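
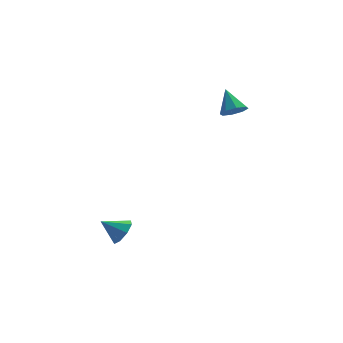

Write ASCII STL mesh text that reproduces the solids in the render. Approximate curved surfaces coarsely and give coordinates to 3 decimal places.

solid 
facet normal 0.134 -0.724 -0.677
outer loop
vertex 2.884 1.61 3.337
vertex 2.421 1.902 2.933
vertex 3.095 1.955 3.01
endloop
endfacet
facet normal 0.763 0.133 0.633
outer loop
vertex 2.884 1.61 3.337
vertex 3.095 1.955 3.01
vertex 2.239 2.878 3.847
endloop
endfacet
facet normal 0.134 -0.724 -0.676
outer loop
vertex 3.095 1.955 3.01
vertex 2.421 1.902 2.933
vertex 2.911 2.269 2.637
endloop
endfacet
facet normal 0.782 0.610 0.127
outer loop
vertex 3.095 1.955 3.01
vertex 2.911 2.269 2.637
vertex 2.239 2.878 3.847
endloop
endfacet
facet normal 0.134 -0.724 -0.677
outer loop
vertex 2.911 2.269 2.637
vertex 2.421 1.902 2.933
vertex 2.44 2.368 2.438
endloop
endfacet
facet normal 0.311 0.907 -0.284
outer loop
vertex 2.911 2.269 2.637
vertex 2.44 2.368 2.438
vertex 2.239 2.878 3.847
endloop
endfacet
facet normal 0.135 -0.724 -0.676
outer loop
vertex 2.44 2.368 2.438
vertex 2.421 1.902 2.933
vertex 1.958 2.193 2.529
endloop
endfacet
facet normal -0.378 0.852 -0.362
outer loop
vertex 2.44 2.368 2.438
vertex 1.958 2.193 2.529
vertex 2.239 2.878 3.847
endloop
endfacet
facet normal 0.134 -0.725 -0.676
outer loop
vertex 1.958 2.193 2.529
vertex 2.421 1.902 2.933
vertex 1.748 1.848 2.857
endloop
endfacet
facet normal -0.877 0.476 -0.061
outer loop
vertex 1.958 2.193 2.529
vertex 1.748 1.848 2.857
vertex 2.239 2.878 3.847
endloop
endfacet
facet normal 0.135 -0.724 -0.677
outer loop
vertex 1.748 1.848 2.857
vertex 2.421 1.902 2.933
vertex 1.931 1.534 3.229
endloop
endfacet
facet normal -0.897 0.002 0.443
outer loop
vertex 1.748 1.848 2.857
vertex 1.931 1.534 3.229
vertex 2.239 2.878 3.847
endloop
endfacet
facet normal 0.134 -0.723 -0.677
outer loop
vertex 1.931 1.534 3.229
vertex 2.421 1.902 2.933
vertex 2.402 1.435 3.428
endloop
endfacet
facet normal -0.424 -0.296 0.856
outer loop
vertex 1.931 1.534 3.229
vertex 2.402 1.435 3.428
vertex 2.239 2.878 3.847
endloop
endfacet
facet normal 0.135 -0.723 -0.677
outer loop
vertex 2.402 1.435 3.428
vertex 2.421 1.902 2.933
vertex 2.884 1.61 3.337
endloop
endfacet
facet normal 0.264 -0.241 0.934
outer loop
vertex 2.402 1.435 3.428
vertex 2.884 1.61 3.337
vertex 2.239 2.878 3.847
endloop
endfacet
facet normal 0.789 -0.220 -0.573
outer loop
vertex -3.02 -1.518 -1.378
vertex -3.452 -1.858 -1.842
vertex -3.212 -1.183 -1.771
endloop
endfacet
facet normal 0.046 0.771 0.635
outer loop
vertex -3.02 -1.518 -1.378
vertex -3.212 -1.183 -1.771
vertex -4.368 -1.602 -1.178
endloop
endfacet
facet normal 0.789 -0.220 -0.573
outer loop
vertex -3.212 -1.183 -1.771
vertex -3.452 -1.858 -1.842
vertex -3.545 -1.244 -2.206
endloop
endfacet
facet normal -0.296 0.950 0.094
outer loop
vertex -3.212 -1.183 -1.771
vertex -3.545 -1.244 -2.206
vertex -4.368 -1.602 -1.178
endloop
endfacet
facet normal 0.790 -0.220 -0.573
outer loop
vertex -3.545 -1.244 -2.206
vertex -3.452 -1.858 -1.842
vertex -3.823 -1.664 -2.428
endloop
endfacet
facet normal -0.695 0.637 -0.335
outer loop
vertex -3.545 -1.244 -2.206
vertex -3.823 -1.664 -2.428
vertex -4.368 -1.602 -1.178
endloop
endfacet
facet normal 0.789 -0.221 -0.573
outer loop
vertex -3.823 -1.664 -2.428
vertex -3.452 -1.858 -1.842
vertex -3.885 -2.198 -2.307
endloop
endfacet
facet normal -0.916 0.016 -0.400
outer loop
vertex -3.823 -1.664 -2.428
vertex -3.885 -2.198 -2.307
vertex -4.368 -1.602 -1.178
endloop
endfacet
facet normal 0.789 -0.220 -0.574
outer loop
vertex -3.885 -2.198 -2.307
vertex -3.452 -1.858 -1.842
vertex -3.692 -2.533 -1.913
endloop
endfacet
facet normal -0.831 -0.553 -0.063
outer loop
vertex -3.885 -2.198 -2.307
vertex -3.692 -2.533 -1.913
vertex -4.368 -1.602 -1.178
endloop
endfacet
facet normal 0.790 -0.221 -0.572
outer loop
vertex -3.692 -2.533 -1.913
vertex -3.452 -1.858 -1.842
vertex -3.36 -2.472 -1.478
endloop
endfacet
facet normal -0.489 -0.731 0.476
outer loop
vertex -3.692 -2.533 -1.913
vertex -3.36 -2.472 -1.478
vertex -4.368 -1.602 -1.178
endloop
endfacet
facet normal 0.788 -0.222 -0.574
outer loop
vertex -3.36 -2.472 -1.478
vertex -3.452 -1.858 -1.842
vertex -3.081 -2.052 -1.257
endloop
endfacet
facet normal -0.090 -0.416 0.905
outer loop
vertex -3.36 -2.472 -1.478
vertex -3.081 -2.052 -1.257
vertex -4.368 -1.602 -1.178
endloop
endfacet
facet normal 0.789 -0.220 -0.573
outer loop
vertex -3.081 -2.052 -1.257
vertex -3.452 -1.858 -1.842
vertex -3.02 -1.518 -1.378
endloop
endfacet
facet normal 0.131 0.205 0.970
outer loop
vertex -3.081 -2.052 -1.257
vertex -3.02 -1.518 -1.378
vertex -4.368 -1.602 -1.178
endloop
endfacet

endsolid


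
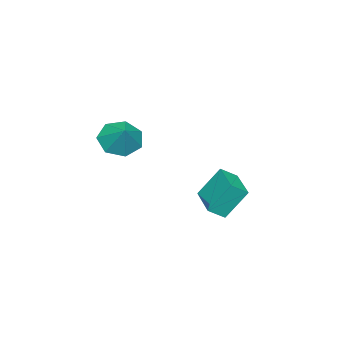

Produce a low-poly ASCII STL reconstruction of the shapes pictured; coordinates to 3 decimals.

solid 
facet normal -0.354 0.441 0.825
outer loop
vertex 2.33 0.388 2.552
vertex 3.534 1.54 2.453
vertex 1.836 0.864 2.085
endloop
endfacet
facet normal -0.721 -0.690 0.059
outer loop
vertex 2.386 0.18 0.807
vertex 2.33 0.388 2.552
vertex 1.836 0.864 2.085
endloop
endfacet
facet normal -0.354 0.441 0.825
outer loop
vertex 1.836 0.864 2.085
vertex 3.534 1.54 2.453
vertex 3.04 2.016 1.986
endloop
endfacet
facet normal -0.595 0.574 -0.563
outer loop
vertex 3.04 2.016 1.986
vertex 2.386 0.18 0.807
vertex 1.836 0.864 2.085
endloop
endfacet
facet normal 0.595 -0.574 0.563
outer loop
vertex 2.33 0.388 2.552
vertex 4.084 0.856 1.175
vertex 3.534 1.54 2.453
endloop
endfacet
facet normal -0.721 -0.690 0.059
outer loop
vertex 2.88 -0.296 1.274
vertex 2.33 0.388 2.552
vertex 2.386 0.18 0.807
endloop
endfacet
facet normal 0.595 -0.574 0.563
outer loop
vertex 2.88 -0.296 1.274
vertex 4.084 0.856 1.175
vertex 2.33 0.388 2.552
endloop
endfacet
facet normal 0.721 0.690 -0.059
outer loop
vertex 3.534 1.54 2.453
vertex 4.084 0.856 1.175
vertex 3.04 2.016 1.986
endloop
endfacet
facet normal -0.595 0.574 -0.563
outer loop
vertex 3.59 1.332 0.708
vertex 2.386 0.18 0.807
vertex 3.04 2.016 1.986
endloop
endfacet
facet normal 0.721 0.690 -0.059
outer loop
vertex 3.04 2.016 1.986
vertex 4.084 0.856 1.175
vertex 3.59 1.332 0.708
endloop
endfacet
facet normal 0.354 -0.441 -0.825
outer loop
vertex 3.59 1.332 0.708
vertex 2.88 -0.296 1.274
vertex 2.386 0.18 0.807
endloop
endfacet
facet normal 0.354 -0.441 -0.825
outer loop
vertex 4.084 0.856 1.175
vertex 2.88 -0.296 1.274
vertex 3.59 1.332 0.708
endloop
endfacet
facet normal -0.529 -0.518 -0.672
outer loop
vertex 3.426 -3.204 2.793
vertex 3.026 -3.696 3.487
vertex 2.736 -2.892 3.096
endloop
endfacet
facet normal 0.349 0.924 -0.157
outer loop
vertex 3.426 -3.204 2.793
vertex 2.736 -2.892 3.096
vertex 3.694 -3.044 4.333
endloop
endfacet
facet normal -0.530 -0.518 -0.671
outer loop
vertex 2.736 -2.892 3.096
vertex 3.026 -3.696 3.487
vertex 2.265 -3.185 3.694
endloop
endfacet
facet normal -0.219 0.933 0.285
outer loop
vertex 2.736 -2.892 3.096
vertex 2.265 -3.185 3.694
vertex 3.694 -3.044 4.333
endloop
endfacet
facet normal -0.530 -0.518 -0.672
outer loop
vertex 2.265 -3.185 3.694
vertex 3.026 -3.696 3.487
vertex 2.367 -3.863 4.136
endloop
endfacet
facet normal -0.400 0.457 0.794
outer loop
vertex 2.265 -3.185 3.694
vertex 2.367 -3.863 4.136
vertex 3.694 -3.044 4.333
endloop
endfacet
facet normal -0.530 -0.517 -0.672
outer loop
vertex 2.367 -3.863 4.136
vertex 3.026 -3.696 3.487
vertex 2.965 -4.415 4.089
endloop
endfacet
facet normal -0.057 -0.146 0.988
outer loop
vertex 2.367 -3.863 4.136
vertex 2.965 -4.415 4.089
vertex 3.694 -3.044 4.333
endloop
endfacet
facet normal -0.530 -0.517 -0.672
outer loop
vertex 2.965 -4.415 4.089
vertex 3.026 -3.696 3.487
vertex 3.609 -4.426 3.589
endloop
endfacet
facet normal 0.552 -0.421 0.720
outer loop
vertex 2.965 -4.415 4.089
vertex 3.609 -4.426 3.589
vertex 3.694 -3.044 4.333
endloop
endfacet
facet normal -0.530 -0.517 -0.672
outer loop
vertex 3.609 -4.426 3.589
vertex 3.026 -3.696 3.487
vertex 3.814 -3.887 3.012
endloop
endfacet
facet normal 0.968 -0.163 0.192
outer loop
vertex 3.609 -4.426 3.589
vertex 3.814 -3.887 3.012
vertex 3.694 -3.044 4.333
endloop
endfacet
facet normal -0.530 -0.517 -0.672
outer loop
vertex 3.814 -3.887 3.012
vertex 3.026 -3.696 3.487
vertex 3.426 -3.204 2.793
endloop
endfacet
facet normal 0.878 0.435 -0.198
outer loop
vertex 3.814 -3.887 3.012
vertex 3.426 -3.204 2.793
vertex 3.694 -3.044 4.333
endloop
endfacet

endsolid


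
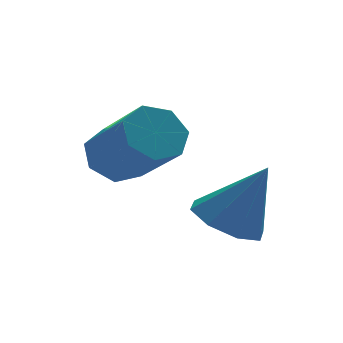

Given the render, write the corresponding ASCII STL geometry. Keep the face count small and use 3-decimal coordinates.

solid 
facet normal -0.459 0.134 -0.878
outer loop
vertex 1.115 -3.478 -1.085
vertex 0.603 -2.822 -0.717
vertex 1.408 -2.848 -1.142
endloop
endfacet
facet normal 0.904 -0.425 -0.049
outer loop
vertex 1.115 -3.478 -1.085
vertex 1.408 -2.848 -1.142
vertex 1.417 -3.058 0.837
endloop
endfacet
facet normal -0.459 0.133 -0.878
outer loop
vertex 1.408 -2.848 -1.142
vertex 0.603 -2.822 -0.717
vertex 1.228 -2.203 -0.95
endloop
endfacet
facet normal 0.965 0.262 0.023
outer loop
vertex 1.408 -2.848 -1.142
vertex 1.228 -2.203 -0.95
vertex 1.417 -3.058 0.837
endloop
endfacet
facet normal -0.459 0.133 -0.878
outer loop
vertex 1.228 -2.203 -0.95
vertex 0.603 -2.822 -0.717
vertex 0.683 -1.92 -0.622
endloop
endfacet
facet normal 0.576 0.759 0.302
outer loop
vertex 1.228 -2.203 -0.95
vertex 0.683 -1.92 -0.622
vertex 1.417 -3.058 0.837
endloop
endfacet
facet normal -0.460 0.133 -0.878
outer loop
vertex 0.683 -1.92 -0.622
vertex 0.603 -2.822 -0.717
vertex 0.091 -2.166 -0.349
endloop
endfacet
facet normal -0.035 0.779 0.626
outer loop
vertex 0.683 -1.92 -0.622
vertex 0.091 -2.166 -0.349
vertex 1.417 -3.058 0.837
endloop
endfacet
facet normal -0.460 0.134 -0.878
outer loop
vertex 0.091 -2.166 -0.349
vertex 0.603 -2.822 -0.717
vertex -0.201 -2.796 -0.292
endloop
endfacet
facet normal -0.510 0.309 0.803
outer loop
vertex 0.091 -2.166 -0.349
vertex -0.201 -2.796 -0.292
vertex 1.417 -3.058 0.837
endloop
endfacet
facet normal -0.460 0.134 -0.878
outer loop
vertex -0.201 -2.796 -0.292
vertex 0.603 -2.822 -0.717
vertex -0.022 -3.441 -0.484
endloop
endfacet
facet normal -0.570 -0.376 0.730
outer loop
vertex -0.201 -2.796 -0.292
vertex -0.022 -3.441 -0.484
vertex 1.417 -3.058 0.837
endloop
endfacet
facet normal -0.459 0.133 -0.878
outer loop
vertex -0.022 -3.441 -0.484
vertex 0.603 -2.822 -0.717
vertex 0.523 -3.723 -0.812
endloop
endfacet
facet normal -0.181 -0.874 0.451
outer loop
vertex -0.022 -3.441 -0.484
vertex 0.523 -3.723 -0.812
vertex 1.417 -3.058 0.837
endloop
endfacet
facet normal -0.460 0.133 -0.878
outer loop
vertex 0.523 -3.723 -0.812
vertex 0.603 -2.822 -0.717
vertex 1.115 -3.478 -1.085
endloop
endfacet
facet normal 0.429 -0.894 0.128
outer loop
vertex 0.523 -3.723 -0.812
vertex 1.115 -3.478 -1.085
vertex 1.417 -3.058 0.837
endloop
endfacet
facet normal -0.256 0.743 -0.618
outer loop
vertex -0.722 -0.169 0.945
vertex -1.213 -0.664 0.553
vertex -1.374 -0.196 1.182
endloop
endfacet
facet normal 0.230 0.668 0.708
outer loop
vertex -0.722 -0.169 0.945
vertex -1.374 -0.196 1.182
vertex -0.237 -1.581 2.12
endloop
endfacet
facet normal 0.228 0.667 0.709
outer loop
vertex -0.237 -1.581 2.12
vertex -1.374 -0.196 1.182
vertex -0.889 -1.609 2.356
endloop
endfacet
facet normal 0.256 -0.744 0.618
outer loop
vertex -0.237 -1.581 2.12
vertex -0.889 -1.609 2.356
vertex -0.727 -2.076 1.727
endloop
endfacet
facet normal -0.255 0.743 -0.618
outer loop
vertex -1.374 -0.196 1.182
vertex -1.213 -0.664 0.553
vertex -1.905 -0.576 0.944
endloop
endfacet
facet normal -0.593 0.385 0.708
outer loop
vertex -1.374 -0.196 1.182
vertex -1.905 -0.576 0.944
vertex -0.889 -1.609 2.356
endloop
endfacet
facet normal -0.592 0.385 0.708
outer loop
vertex -0.889 -1.609 2.356
vertex -1.905 -0.576 0.944
vertex -1.419 -1.988 2.119
endloop
endfacet
facet normal 0.255 -0.744 0.618
outer loop
vertex -0.889 -1.609 2.356
vertex -1.419 -1.988 2.119
vertex -0.727 -2.076 1.727
endloop
endfacet
facet normal -0.255 0.743 -0.619
outer loop
vertex -1.905 -0.576 0.944
vertex -1.213 -0.664 0.553
vertex -1.914 -1.022 0.412
endloop
endfacet
facet normal -0.967 -0.188 0.174
outer loop
vertex -1.905 -0.576 0.944
vertex -1.914 -1.022 0.412
vertex -1.419 -1.988 2.119
endloop
endfacet
facet normal -0.967 -0.187 0.175
outer loop
vertex -1.419 -1.988 2.119
vertex -1.914 -1.022 0.412
vertex -1.429 -2.434 1.587
endloop
endfacet
facet normal 0.256 -0.743 0.618
outer loop
vertex -1.419 -1.988 2.119
vertex -1.429 -2.434 1.587
vertex -0.727 -2.076 1.727
endloop
endfacet
facet normal -0.255 0.743 -0.618
outer loop
vertex -1.914 -1.022 0.412
vertex -1.213 -0.664 0.553
vertex -1.395 -1.198 -0.014
endloop
endfacet
facet normal -0.613 -0.619 -0.491
outer loop
vertex -1.914 -1.022 0.412
vertex -1.395 -1.198 -0.014
vertex -1.429 -2.434 1.587
endloop
endfacet
facet normal -0.614 -0.619 -0.491
outer loop
vertex -1.429 -2.434 1.587
vertex -1.395 -1.198 -0.014
vertex -0.91 -2.61 1.16
endloop
endfacet
facet normal 0.256 -0.744 0.618
outer loop
vertex -1.429 -2.434 1.587
vertex -0.91 -2.61 1.16
vertex -0.727 -2.076 1.727
endloop
endfacet
facet normal -0.256 0.743 -0.618
outer loop
vertex -1.395 -1.198 -0.014
vertex -1.213 -0.664 0.553
vertex -0.739 -0.972 -0.014
endloop
endfacet
facet normal 0.201 -0.584 -0.786
outer loop
vertex -1.395 -1.198 -0.014
vertex -0.739 -0.972 -0.014
vertex -0.91 -2.61 1.16
endloop
endfacet
facet normal 0.202 -0.584 -0.786
outer loop
vertex -0.91 -2.61 1.16
vertex -0.739 -0.972 -0.014
vertex -0.253 -2.384 1.161
endloop
endfacet
facet normal 0.255 -0.744 0.618
outer loop
vertex -0.91 -2.61 1.16
vertex -0.253 -2.384 1.161
vertex -0.727 -2.076 1.727
endloop
endfacet
facet normal -0.255 0.744 -0.617
outer loop
vertex -0.739 -0.972 -0.014
vertex -1.213 -0.664 0.553
vertex -0.439 -0.514 0.414
endloop
endfacet
facet normal 0.865 -0.109 -0.489
outer loop
vertex -0.739 -0.972 -0.014
vertex -0.439 -0.514 0.414
vertex -0.253 -2.384 1.161
endloop
endfacet
facet normal 0.865 -0.109 -0.489
outer loop
vertex -0.253 -2.384 1.161
vertex -0.439 -0.514 0.414
vertex 0.046 -1.926 1.588
endloop
endfacet
facet normal 0.255 -0.743 0.618
outer loop
vertex -0.253 -2.384 1.161
vertex 0.046 -1.926 1.588
vertex -0.727 -2.076 1.727
endloop
endfacet
facet normal -0.255 0.743 -0.619
outer loop
vertex -0.439 -0.514 0.414
vertex -1.213 -0.664 0.553
vertex -0.722 -0.169 0.945
endloop
endfacet
facet normal 0.877 0.448 0.176
outer loop
vertex -0.439 -0.514 0.414
vertex -0.722 -0.169 0.945
vertex 0.046 -1.926 1.588
endloop
endfacet
facet normal 0.877 0.448 0.176
outer loop
vertex 0.046 -1.926 1.588
vertex -0.722 -0.169 0.945
vertex -0.237 -1.581 2.12
endloop
endfacet
facet normal 0.255 -0.744 0.618
outer loop
vertex 0.046 -1.926 1.588
vertex -0.237 -1.581 2.12
vertex -0.727 -2.076 1.727
endloop
endfacet

endsolid


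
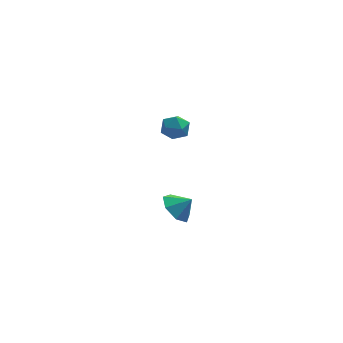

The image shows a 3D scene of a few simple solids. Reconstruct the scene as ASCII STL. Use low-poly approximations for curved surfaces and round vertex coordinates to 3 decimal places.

solid 
facet normal -0.723 0.130 -0.679
outer loop
vertex 1.215 2.16 -3.865
vertex 0.552 2.017 -3.186
vertex 0.958 2.842 -3.461
endloop
endfacet
facet normal 0.939 0.343 0.019
outer loop
vertex 1.215 2.16 -3.865
vertex 0.958 2.842 -3.461
vertex 1.288 1.883 -2.494
endloop
endfacet
facet normal -0.723 0.129 -0.679
outer loop
vertex 0.958 2.842 -3.461
vertex 0.552 2.017 -3.186
vertex 0.395 2.902 -2.85
endloop
endfacet
facet normal 0.578 0.669 0.467
outer loop
vertex 0.958 2.842 -3.461
vertex 0.395 2.902 -2.85
vertex 1.288 1.883 -2.494
endloop
endfacet
facet normal -0.723 0.130 -0.679
outer loop
vertex 0.395 2.902 -2.85
vertex 0.552 2.017 -3.186
vertex -0.05 2.295 -2.492
endloop
endfacet
facet normal 0.133 0.429 0.893
outer loop
vertex 0.395 2.902 -2.85
vertex -0.05 2.295 -2.492
vertex 1.288 1.883 -2.494
endloop
endfacet
facet normal -0.722 0.132 -0.679
outer loop
vertex -0.05 2.295 -2.492
vertex 0.552 2.017 -3.186
vertex -0.043 1.479 -2.658
endloop
endfacet
facet normal -0.060 -0.199 0.978
outer loop
vertex -0.05 2.295 -2.492
vertex -0.043 1.479 -2.658
vertex 1.288 1.883 -2.494
endloop
endfacet
facet normal -0.722 0.131 -0.680
outer loop
vertex -0.043 1.479 -2.658
vertex 0.552 2.017 -3.186
vertex 0.413 1.067 -3.221
endloop
endfacet
facet normal 0.143 -0.740 0.658
outer loop
vertex -0.043 1.479 -2.658
vertex 0.413 1.067 -3.221
vertex 1.288 1.883 -2.494
endloop
endfacet
facet normal -0.723 0.131 -0.679
outer loop
vertex 0.413 1.067 -3.221
vertex 0.552 2.017 -3.186
vertex 0.972 1.37 -3.758
endloop
endfacet
facet normal 0.592 -0.788 0.172
outer loop
vertex 0.413 1.067 -3.221
vertex 0.972 1.37 -3.758
vertex 1.288 1.883 -2.494
endloop
endfacet
facet normal -0.723 0.130 -0.678
outer loop
vertex 0.972 1.37 -3.758
vertex 0.552 2.017 -3.186
vertex 1.215 2.16 -3.865
endloop
endfacet
facet normal 0.945 -0.306 -0.112
outer loop
vertex 0.972 1.37 -3.758
vertex 1.215 2.16 -3.865
vertex 1.288 1.883 -2.494
endloop
endfacet
facet normal -0.804 0.579 -0.134
outer loop
vertex 0.171 1.818 3.0
vertex -0.278 1.196 3.007
vertex -0.122 1.564 3.662
endloop
endfacet
facet normal -0.295 0.928 0.226
outer loop
vertex 0.171 1.818 3.0
vertex -0.122 1.564 3.662
vertex 0.606 1.803 3.631
endloop
endfacet
facet normal 0.291 0.940 -0.178
outer loop
vertex 0.171 1.818 3.0
vertex 0.606 1.803 3.631
vertex 0.9 1.584 2.957
endloop
endfacet
facet normal 0.145 0.598 -0.788
outer loop
vertex 0.171 1.818 3.0
vertex 0.9 1.584 2.957
vertex 0.354 1.208 2.571
endloop
endfacet
facet normal -0.531 0.375 -0.760
outer loop
vertex 0.171 1.818 3.0
vertex 0.354 1.208 2.571
vertex -0.278 1.196 3.007
endloop
endfacet
facet normal -0.148 0.558 0.817
outer loop
vertex 0.606 1.803 3.631
vertex -0.122 1.564 3.662
vertex 0.426 1.172 4.029
endloop
endfacet
facet normal -0.972 -0.008 0.236
outer loop
vertex -0.122 1.564 3.662
vertex -0.278 1.196 3.007
vertex -0.12 0.796 3.643
endloop
endfacet
facet normal -0.530 -0.339 -0.777
outer loop
vertex -0.278 1.196 3.007
vertex 0.354 1.208 2.571
vertex 0.174 0.577 2.969
endloop
endfacet
facet normal 0.567 0.022 -0.823
outer loop
vertex 0.354 1.208 2.571
vertex 0.9 1.584 2.957
vertex 0.902 0.816 2.938
endloop
endfacet
facet normal 0.802 0.575 0.163
outer loop
vertex 0.9 1.584 2.957
vertex 0.606 1.803 3.631
vertex 1.058 1.184 3.593
endloop
endfacet
facet normal -0.145 -0.598 0.788
outer loop
vertex 0.609 0.562 3.6
vertex 0.426 1.172 4.029
vertex -0.12 0.796 3.643
endloop
endfacet
facet normal -0.291 -0.940 0.178
outer loop
vertex 0.609 0.562 3.6
vertex -0.12 0.796 3.643
vertex 0.174 0.577 2.969
endloop
endfacet
facet normal 0.295 -0.928 -0.226
outer loop
vertex 0.609 0.562 3.6
vertex 0.174 0.577 2.969
vertex 0.902 0.816 2.938
endloop
endfacet
facet normal 0.804 -0.579 0.134
outer loop
vertex 0.609 0.562 3.6
vertex 0.902 0.816 2.938
vertex 1.058 1.184 3.593
endloop
endfacet
facet normal 0.531 -0.375 0.760
outer loop
vertex 0.609 0.562 3.6
vertex 1.058 1.184 3.593
vertex 0.426 1.172 4.029
endloop
endfacet
facet normal -0.567 -0.022 0.823
outer loop
vertex -0.12 0.796 3.643
vertex 0.426 1.172 4.029
vertex -0.122 1.564 3.662
endloop
endfacet
facet normal -0.802 -0.575 -0.163
outer loop
vertex 0.174 0.577 2.969
vertex -0.12 0.796 3.643
vertex -0.278 1.196 3.007
endloop
endfacet
facet normal 0.148 -0.558 -0.817
outer loop
vertex 0.902 0.816 2.938
vertex 0.174 0.577 2.969
vertex 0.354 1.208 2.571
endloop
endfacet
facet normal 0.972 0.008 -0.236
outer loop
vertex 1.058 1.184 3.593
vertex 0.902 0.816 2.938
vertex 0.9 1.584 2.957
endloop
endfacet
facet normal 0.530 0.339 0.777
outer loop
vertex 0.426 1.172 4.029
vertex 1.058 1.184 3.593
vertex 0.606 1.803 3.631
endloop
endfacet

endsolid


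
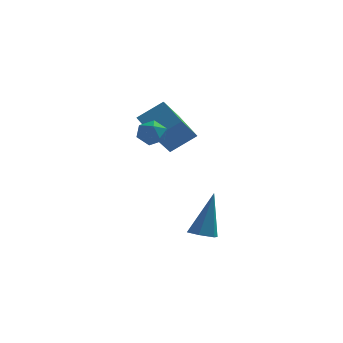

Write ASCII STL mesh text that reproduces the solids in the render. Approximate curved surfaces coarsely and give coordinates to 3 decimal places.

solid 
facet normal -0.777 -0.220 -0.590
outer loop
vertex -2.015 1.441 2.961
vertex -2.886 2.954 3.544
vertex -1.458 2.146 1.966
endloop
endfacet
facet normal 0.473 -0.822 -0.317
outer loop
vertex -0.394 2.446 2.776
vertex -2.015 1.441 2.961
vertex -1.458 2.146 1.966
endloop
endfacet
facet normal -0.777 -0.219 -0.591
outer loop
vertex -1.458 2.146 1.966
vertex -2.886 2.954 3.544
vertex -2.329 3.658 2.55
endloop
endfacet
facet normal 0.416 0.526 -0.742
outer loop
vertex -2.329 3.658 2.55
vertex -0.394 2.446 2.776
vertex -1.458 2.146 1.966
endloop
endfacet
facet normal -0.417 -0.526 0.742
outer loop
vertex -2.015 1.441 2.961
vertex -1.822 3.254 4.354
vertex -2.886 2.954 3.544
endloop
endfacet
facet normal 0.473 -0.822 -0.317
outer loop
vertex -0.951 1.742 3.77
vertex -2.015 1.441 2.961
vertex -0.394 2.446 2.776
endloop
endfacet
facet normal -0.415 -0.526 0.742
outer loop
vertex -0.951 1.742 3.77
vertex -1.822 3.254 4.354
vertex -2.015 1.441 2.961
endloop
endfacet
facet normal -0.473 0.822 0.317
outer loop
vertex -2.886 2.954 3.544
vertex -1.822 3.254 4.354
vertex -2.329 3.658 2.55
endloop
endfacet
facet normal 0.416 0.525 -0.742
outer loop
vertex -1.265 3.959 3.359
vertex -0.394 2.446 2.776
vertex -2.329 3.658 2.55
endloop
endfacet
facet normal -0.474 0.822 0.317
outer loop
vertex -2.329 3.658 2.55
vertex -1.822 3.254 4.354
vertex -1.265 3.959 3.359
endloop
endfacet
facet normal 0.777 0.219 0.591
outer loop
vertex -1.265 3.959 3.359
vertex -0.951 1.742 3.77
vertex -0.394 2.446 2.776
endloop
endfacet
facet normal 0.777 0.219 0.590
outer loop
vertex -1.822 3.254 4.354
vertex -0.951 1.742 3.77
vertex -1.265 3.959 3.359
endloop
endfacet
facet normal -0.503 0.453 0.736
outer loop
vertex -2.285 0.065 3.977
vertex -2.403 -0.523 4.258
vertex -1.859 -0.182 4.42
endloop
endfacet
facet normal 0.009 0.877 0.480
outer loop
vertex -2.285 0.065 3.977
vertex -1.859 -0.182 4.42
vertex -1.632 0.115 3.873
endloop
endfacet
facet normal -0.109 0.970 -0.218
outer loop
vertex -2.285 0.065 3.977
vertex -1.632 0.115 3.873
vertex -2.037 -0.043 3.372
endloop
endfacet
facet normal -0.695 0.602 -0.393
outer loop
vertex -2.285 0.065 3.977
vertex -2.037 -0.043 3.372
vertex -2.513 -0.437 3.611
endloop
endfacet
facet normal -0.939 0.283 0.197
outer loop
vertex -2.285 0.065 3.977
vertex -2.513 -0.437 3.611
vertex -2.403 -0.523 4.258
endloop
endfacet
facet normal 0.634 0.539 0.555
outer loop
vertex -1.632 0.115 3.873
vertex -1.859 -0.182 4.42
vertex -1.347 -0.443 4.089
endloop
endfacet
facet normal -0.197 -0.147 0.969
outer loop
vertex -1.859 -0.182 4.42
vertex -2.403 -0.523 4.258
vertex -1.823 -0.837 4.328
endloop
endfacet
facet normal -0.901 -0.423 0.097
outer loop
vertex -2.403 -0.523 4.258
vertex -2.513 -0.437 3.611
vertex -2.228 -0.995 3.827
endloop
endfacet
facet normal -0.507 0.093 -0.857
outer loop
vertex -2.513 -0.437 3.611
vertex -2.037 -0.043 3.372
vertex -2.001 -0.698 3.28
endloop
endfacet
facet normal 0.442 0.689 -0.575
outer loop
vertex -2.037 -0.043 3.372
vertex -1.632 0.115 3.873
vertex -1.457 -0.357 3.442
endloop
endfacet
facet normal 0.695 -0.602 0.393
outer loop
vertex -1.575 -0.945 3.723
vertex -1.347 -0.443 4.089
vertex -1.823 -0.837 4.328
endloop
endfacet
facet normal 0.109 -0.970 0.218
outer loop
vertex -1.575 -0.945 3.723
vertex -1.823 -0.837 4.328
vertex -2.228 -0.995 3.827
endloop
endfacet
facet normal -0.009 -0.877 -0.480
outer loop
vertex -1.575 -0.945 3.723
vertex -2.228 -0.995 3.827
vertex -2.001 -0.698 3.28
endloop
endfacet
facet normal 0.503 -0.453 -0.736
outer loop
vertex -1.575 -0.945 3.723
vertex -2.001 -0.698 3.28
vertex -1.457 -0.357 3.442
endloop
endfacet
facet normal 0.939 -0.283 -0.197
outer loop
vertex -1.575 -0.945 3.723
vertex -1.457 -0.357 3.442
vertex -1.347 -0.443 4.089
endloop
endfacet
facet normal 0.507 -0.093 0.857
outer loop
vertex -1.823 -0.837 4.328
vertex -1.347 -0.443 4.089
vertex -1.859 -0.182 4.42
endloop
endfacet
facet normal -0.442 -0.689 0.575
outer loop
vertex -2.228 -0.995 3.827
vertex -1.823 -0.837 4.328
vertex -2.403 -0.523 4.258
endloop
endfacet
facet normal -0.634 -0.539 -0.555
outer loop
vertex -2.001 -0.698 3.28
vertex -2.228 -0.995 3.827
vertex -2.513 -0.437 3.611
endloop
endfacet
facet normal 0.197 0.147 -0.969
outer loop
vertex -1.457 -0.357 3.442
vertex -2.001 -0.698 3.28
vertex -2.037 -0.043 3.372
endloop
endfacet
facet normal 0.901 0.423 -0.097
outer loop
vertex -1.347 -0.443 4.089
vertex -1.457 -0.357 3.442
vertex -1.632 0.115 3.873
endloop
endfacet
facet normal -0.190 -0.317 -0.929
outer loop
vertex 0.621 -2.421 -0.821
vertex 0.142 -2.029 -0.857
vertex 0.707 -1.845 -1.035
endloop
endfacet
facet normal 0.989 -0.109 0.104
outer loop
vertex 0.621 -2.421 -0.821
vertex 0.707 -1.845 -1.035
vertex 0.538 -1.371 1.077
endloop
endfacet
facet normal -0.190 -0.315 -0.930
outer loop
vertex 0.707 -1.845 -1.035
vertex 0.142 -2.029 -0.857
vertex 0.228 -1.453 -1.07
endloop
endfacet
facet normal 0.634 0.764 -0.121
outer loop
vertex 0.707 -1.845 -1.035
vertex 0.228 -1.453 -1.07
vertex 0.538 -1.371 1.077
endloop
endfacet
facet normal -0.190 -0.315 -0.930
outer loop
vertex 0.228 -1.453 -1.07
vertex 0.142 -2.029 -0.857
vertex -0.337 -1.637 -0.892
endloop
endfacet
facet normal -0.307 0.952 0.008
outer loop
vertex 0.228 -1.453 -1.07
vertex -0.337 -1.637 -0.892
vertex 0.538 -1.371 1.077
endloop
endfacet
facet normal -0.191 -0.317 -0.929
outer loop
vertex -0.337 -1.637 -0.892
vertex 0.142 -2.029 -0.857
vertex -0.423 -2.213 -0.678
endloop
endfacet
facet normal -0.893 0.267 0.361
outer loop
vertex -0.337 -1.637 -0.892
vertex -0.423 -2.213 -0.678
vertex 0.538 -1.371 1.077
endloop
endfacet
facet normal -0.191 -0.317 -0.929
outer loop
vertex -0.423 -2.213 -0.678
vertex 0.142 -2.029 -0.857
vertex 0.056 -2.605 -0.643
endloop
endfacet
facet normal -0.539 -0.606 0.586
outer loop
vertex -0.423 -2.213 -0.678
vertex 0.056 -2.605 -0.643
vertex 0.538 -1.371 1.077
endloop
endfacet
facet normal -0.190 -0.317 -0.929
outer loop
vertex 0.056 -2.605 -0.643
vertex 0.142 -2.029 -0.857
vertex 0.621 -2.421 -0.821
endloop
endfacet
facet normal 0.402 -0.794 0.457
outer loop
vertex 0.056 -2.605 -0.643
vertex 0.621 -2.421 -0.821
vertex 0.538 -1.371 1.077
endloop
endfacet

endsolid


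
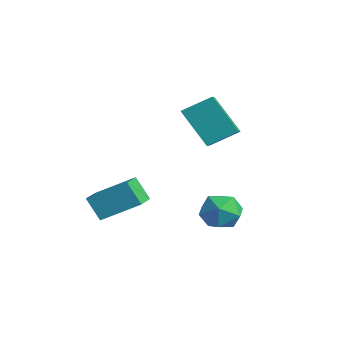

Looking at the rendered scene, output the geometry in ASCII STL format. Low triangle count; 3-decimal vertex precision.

solid 
facet normal -0.811 -0.159 0.563
outer loop
vertex 2.984 2.259 -3.384
vertex 2.798 1.396 -3.896
vertex 3.382 1.377 -3.06
endloop
endfacet
facet normal -0.315 0.199 0.928
outer loop
vertex 2.984 2.259 -3.384
vertex 3.382 1.377 -3.06
vertex 3.947 2.226 -3.05
endloop
endfacet
facet normal -0.171 0.802 0.572
outer loop
vertex 2.984 2.259 -3.384
vertex 3.947 2.226 -3.05
vertex 3.713 2.769 -3.881
endloop
endfacet
facet normal -0.579 0.815 -0.012
outer loop
vertex 2.984 2.259 -3.384
vertex 3.713 2.769 -3.881
vertex 3.003 2.257 -4.404
endloop
endfacet
facet normal -0.975 0.221 -0.019
outer loop
vertex 2.984 2.259 -3.384
vertex 3.003 2.257 -4.404
vertex 2.798 1.396 -3.896
endloop
endfacet
facet normal 0.279 -0.196 0.940
outer loop
vertex 3.947 2.226 -3.05
vertex 3.382 1.377 -3.06
vertex 4.357 1.343 -3.356
endloop
endfacet
facet normal -0.524 -0.777 0.348
outer loop
vertex 3.382 1.377 -3.06
vertex 2.798 1.396 -3.896
vertex 3.647 0.831 -3.879
endloop
endfacet
facet normal -0.790 -0.161 -0.592
outer loop
vertex 2.798 1.396 -3.896
vertex 3.003 2.257 -4.404
vertex 3.413 1.374 -4.71
endloop
endfacet
facet normal -0.149 0.800 -0.581
outer loop
vertex 3.003 2.257 -4.404
vertex 3.713 2.769 -3.881
vertex 3.978 2.223 -4.7
endloop
endfacet
facet normal 0.511 0.778 0.365
outer loop
vertex 3.713 2.769 -3.881
vertex 3.947 2.226 -3.05
vertex 4.562 2.204 -3.864
endloop
endfacet
facet normal 0.579 -0.815 0.012
outer loop
vertex 4.376 1.341 -4.376
vertex 4.357 1.343 -3.356
vertex 3.647 0.831 -3.879
endloop
endfacet
facet normal 0.171 -0.802 -0.572
outer loop
vertex 4.376 1.341 -4.376
vertex 3.647 0.831 -3.879
vertex 3.413 1.374 -4.71
endloop
endfacet
facet normal 0.315 -0.199 -0.928
outer loop
vertex 4.376 1.341 -4.376
vertex 3.413 1.374 -4.71
vertex 3.978 2.223 -4.7
endloop
endfacet
facet normal 0.811 0.159 -0.563
outer loop
vertex 4.376 1.341 -4.376
vertex 3.978 2.223 -4.7
vertex 4.562 2.204 -3.864
endloop
endfacet
facet normal 0.975 -0.221 0.019
outer loop
vertex 4.376 1.341 -4.376
vertex 4.562 2.204 -3.864
vertex 4.357 1.343 -3.356
endloop
endfacet
facet normal 0.149 -0.800 0.581
outer loop
vertex 3.647 0.831 -3.879
vertex 4.357 1.343 -3.356
vertex 3.382 1.377 -3.06
endloop
endfacet
facet normal -0.511 -0.778 -0.365
outer loop
vertex 3.413 1.374 -4.71
vertex 3.647 0.831 -3.879
vertex 2.798 1.396 -3.896
endloop
endfacet
facet normal -0.279 0.196 -0.940
outer loop
vertex 3.978 2.223 -4.7
vertex 3.413 1.374 -4.71
vertex 3.003 2.257 -4.404
endloop
endfacet
facet normal 0.524 0.777 -0.348
outer loop
vertex 4.562 2.204 -3.864
vertex 3.978 2.223 -4.7
vertex 3.713 2.769 -3.881
endloop
endfacet
facet normal 0.790 0.161 0.592
outer loop
vertex 4.357 1.343 -3.356
vertex 4.562 2.204 -3.864
vertex 3.947 2.226 -3.05
endloop
endfacet
facet normal -0.436 -0.753 -0.493
outer loop
vertex 0.552 -2.7 -3.515
vertex -0.726 -1.722 -3.879
vertex 1.134 -2.336 -4.584
endloop
endfacet
facet normal 0.775 -0.593 0.220
outer loop
vertex 1.966 -0.898 -3.641
vertex 0.552 -2.7 -3.515
vertex 1.134 -2.336 -4.584
endloop
endfacet
facet normal -0.436 -0.753 -0.494
outer loop
vertex 1.134 -2.336 -4.584
vertex -0.726 -1.722 -3.879
vertex -0.144 -1.358 -4.947
endloop
endfacet
facet normal 0.458 0.287 -0.841
outer loop
vertex -0.144 -1.358 -4.947
vertex 1.966 -0.898 -3.641
vertex 1.134 -2.336 -4.584
endloop
endfacet
facet normal -0.459 -0.286 0.841
outer loop
vertex 0.552 -2.7 -3.515
vertex 0.106 -0.284 -2.936
vertex -0.726 -1.722 -3.879
endloop
endfacet
facet normal 0.775 -0.593 0.220
outer loop
vertex 1.384 -1.262 -2.573
vertex 0.552 -2.7 -3.515
vertex 1.966 -0.898 -3.641
endloop
endfacet
facet normal -0.458 -0.286 0.842
outer loop
vertex 1.384 -1.262 -2.573
vertex 0.106 -0.284 -2.936
vertex 0.552 -2.7 -3.515
endloop
endfacet
facet normal -0.775 0.593 -0.220
outer loop
vertex -0.726 -1.722 -3.879
vertex 0.106 -0.284 -2.936
vertex -0.144 -1.358 -4.947
endloop
endfacet
facet normal 0.458 0.286 -0.841
outer loop
vertex 0.688 0.08 -4.005
vertex 1.966 -0.898 -3.641
vertex -0.144 -1.358 -4.947
endloop
endfacet
facet normal -0.775 0.593 -0.220
outer loop
vertex -0.144 -1.358 -4.947
vertex 0.106 -0.284 -2.936
vertex 0.688 0.08 -4.005
endloop
endfacet
facet normal 0.435 0.753 0.494
outer loop
vertex 0.688 0.08 -4.005
vertex 1.384 -1.262 -2.573
vertex 1.966 -0.898 -3.641
endloop
endfacet
facet normal 0.436 0.753 0.494
outer loop
vertex 0.106 -0.284 -2.936
vertex 1.384 -1.262 -2.573
vertex 0.688 0.08 -4.005
endloop
endfacet
facet normal -0.780 0.522 -0.347
outer loop
vertex -0.564 2.213 0.192
vertex -0.096 3.424 0.962
vertex 0.601 2.834 -1.493
endloop
endfacet
facet normal -0.310 -0.802 -0.510
outer loop
vertex 1.256 2.396 -1.202
vertex -0.564 2.213 0.192
vertex 0.601 2.834 -1.493
endloop
endfacet
facet normal -0.780 0.522 -0.347
outer loop
vertex 0.601 2.834 -1.493
vertex -0.096 3.424 0.962
vertex 1.069 4.045 -0.723
endloop
endfacet
facet normal 0.544 0.290 -0.787
outer loop
vertex 1.069 4.045 -0.723
vertex 1.256 2.396 -1.202
vertex 0.601 2.834 -1.493
endloop
endfacet
facet normal -0.544 -0.290 0.787
outer loop
vertex -0.564 2.213 0.192
vertex 0.559 2.986 1.253
vertex -0.096 3.424 0.962
endloop
endfacet
facet normal -0.310 -0.802 -0.510
outer loop
vertex 0.091 1.775 0.483
vertex -0.564 2.213 0.192
vertex 1.256 2.396 -1.202
endloop
endfacet
facet normal -0.544 -0.290 0.787
outer loop
vertex 0.091 1.775 0.483
vertex 0.559 2.986 1.253
vertex -0.564 2.213 0.192
endloop
endfacet
facet normal 0.310 0.802 0.510
outer loop
vertex -0.096 3.424 0.962
vertex 0.559 2.986 1.253
vertex 1.069 4.045 -0.723
endloop
endfacet
facet normal 0.544 0.290 -0.787
outer loop
vertex 1.724 3.607 -0.432
vertex 1.256 2.396 -1.202
vertex 1.069 4.045 -0.723
endloop
endfacet
facet normal 0.310 0.802 0.510
outer loop
vertex 1.069 4.045 -0.723
vertex 0.559 2.986 1.253
vertex 1.724 3.607 -0.432
endloop
endfacet
facet normal 0.780 -0.522 0.347
outer loop
vertex 1.724 3.607 -0.432
vertex 0.091 1.775 0.483
vertex 1.256 2.396 -1.202
endloop
endfacet
facet normal 0.780 -0.522 0.347
outer loop
vertex 0.559 2.986 1.253
vertex 0.091 1.775 0.483
vertex 1.724 3.607 -0.432
endloop
endfacet

endsolid


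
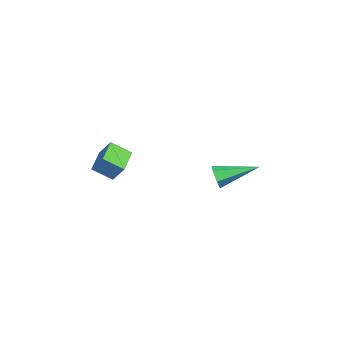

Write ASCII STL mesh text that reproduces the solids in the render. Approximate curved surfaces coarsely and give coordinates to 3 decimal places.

solid 
facet normal 0.056 -0.955 -0.290
outer loop
vertex -1.119 1.31 -0.351
vertex -1.444 1.129 0.182
vertex -1.768 1.275 -0.362
endloop
endfacet
facet normal -0.015 0.539 -0.842
outer loop
vertex -1.119 1.31 -0.351
vertex -1.768 1.275 -0.362
vertex -1.556 3.031 0.758
endloop
endfacet
facet normal 0.056 -0.955 -0.290
outer loop
vertex -1.768 1.275 -0.362
vertex -1.444 1.129 0.182
vertex -2.093 1.094 0.171
endloop
endfacet
facet normal -0.847 0.355 -0.396
outer loop
vertex -1.768 1.275 -0.362
vertex -2.093 1.094 0.171
vertex -1.556 3.031 0.758
endloop
endfacet
facet normal 0.056 -0.955 -0.290
outer loop
vertex -2.093 1.094 0.171
vertex -1.444 1.129 0.182
vertex -1.768 0.948 0.715
endloop
endfacet
facet normal -0.847 0.075 0.526
outer loop
vertex -2.093 1.094 0.171
vertex -1.768 0.948 0.715
vertex -1.556 3.031 0.758
endloop
endfacet
facet normal 0.058 -0.955 -0.289
outer loop
vertex -1.768 0.948 0.715
vertex -1.444 1.129 0.182
vertex -1.119 0.984 0.726
endloop
endfacet
facet normal -0.016 -0.019 1.000
outer loop
vertex -1.768 0.948 0.715
vertex -1.119 0.984 0.726
vertex -1.556 3.031 0.758
endloop
endfacet
facet normal 0.056 -0.956 -0.288
outer loop
vertex -1.119 0.984 0.726
vertex -1.444 1.129 0.182
vertex -0.795 1.164 0.193
endloop
endfacet
facet normal 0.817 0.166 0.553
outer loop
vertex -1.119 0.984 0.726
vertex -0.795 1.164 0.193
vertex -1.556 3.031 0.758
endloop
endfacet
facet normal 0.056 -0.955 -0.290
outer loop
vertex -0.795 1.164 0.193
vertex -1.444 1.129 0.182
vertex -1.119 1.31 -0.351
endloop
endfacet
facet normal 0.817 0.444 -0.367
outer loop
vertex -0.795 1.164 0.193
vertex -1.119 1.31 -0.351
vertex -1.556 3.031 0.758
endloop
endfacet
facet normal -0.939 0.199 0.281
outer loop
vertex -1.387 -3.446 2.328
vertex -1.379 -2.528 1.705
vertex -1.721 -3.956 1.573
endloop
endfacet
facet normal -0.007 -0.827 0.562
outer loop
vertex -0.321 -4.252 1.155
vertex -1.387 -3.446 2.328
vertex -1.721 -3.956 1.573
endloop
endfacet
facet normal -0.939 0.199 0.280
outer loop
vertex -1.721 -3.956 1.573
vertex -1.379 -2.528 1.705
vertex -1.712 -3.037 0.949
endloop
endfacet
facet normal -0.344 -0.525 -0.779
outer loop
vertex -1.712 -3.037 0.949
vertex -0.321 -4.252 1.155
vertex -1.721 -3.956 1.573
endloop
endfacet
facet normal 0.344 0.525 0.778
outer loop
vertex -1.387 -3.446 2.328
vertex 0.021 -2.824 1.287
vertex -1.379 -2.528 1.705
endloop
endfacet
facet normal -0.008 -0.828 0.561
outer loop
vertex 0.012 -3.743 1.911
vertex -1.387 -3.446 2.328
vertex -0.321 -4.252 1.155
endloop
endfacet
facet normal 0.344 0.525 0.779
outer loop
vertex 0.012 -3.743 1.911
vertex 0.021 -2.824 1.287
vertex -1.387 -3.446 2.328
endloop
endfacet
facet normal 0.008 0.828 -0.561
outer loop
vertex -1.379 -2.528 1.705
vertex 0.021 -2.824 1.287
vertex -1.712 -3.037 0.949
endloop
endfacet
facet normal -0.344 -0.525 -0.778
outer loop
vertex -0.313 -3.334 0.532
vertex -0.321 -4.252 1.155
vertex -1.712 -3.037 0.949
endloop
endfacet
facet normal 0.008 0.827 -0.562
outer loop
vertex -1.712 -3.037 0.949
vertex 0.021 -2.824 1.287
vertex -0.313 -3.334 0.532
endloop
endfacet
facet normal 0.939 -0.198 -0.280
outer loop
vertex -0.313 -3.334 0.532
vertex 0.012 -3.743 1.911
vertex -0.321 -4.252 1.155
endloop
endfacet
facet normal 0.939 -0.200 -0.280
outer loop
vertex 0.021 -2.824 1.287
vertex 0.012 -3.743 1.911
vertex -0.313 -3.334 0.532
endloop
endfacet

endsolid


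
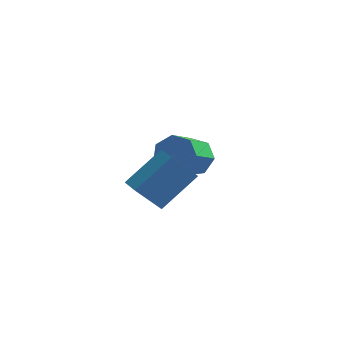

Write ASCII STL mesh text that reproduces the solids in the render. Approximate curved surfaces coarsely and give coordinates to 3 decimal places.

solid 
facet normal -0.533 -0.346 0.773
outer loop
vertex -1.893 -3.443 -1.06
vertex -2.51 -2.772 -1.185
vertex -2.941 -4.642 -2.319
endloop
endfacet
facet normal 0.671 -0.729 0.135
outer loop
vertex -2.09 -4.088 -3.555
vertex -1.893 -3.443 -1.06
vertex -2.941 -4.642 -2.319
endloop
endfacet
facet normal -0.533 -0.346 0.773
outer loop
vertex -2.941 -4.642 -2.319
vertex -2.51 -2.772 -1.185
vertex -3.558 -3.971 -2.444
endloop
endfacet
facet normal -0.516 -0.590 -0.620
outer loop
vertex -3.558 -3.971 -2.444
vertex -2.09 -4.088 -3.555
vertex -2.941 -4.642 -2.319
endloop
endfacet
facet normal 0.516 0.590 0.620
outer loop
vertex -1.893 -3.443 -1.06
vertex -1.659 -2.218 -2.421
vertex -2.51 -2.772 -1.185
endloop
endfacet
facet normal 0.671 -0.729 0.135
outer loop
vertex -1.042 -2.889 -2.296
vertex -1.893 -3.443 -1.06
vertex -2.09 -4.088 -3.555
endloop
endfacet
facet normal 0.516 0.590 0.620
outer loop
vertex -1.042 -2.889 -2.296
vertex -1.659 -2.218 -2.421
vertex -1.893 -3.443 -1.06
endloop
endfacet
facet normal -0.671 0.729 -0.135
outer loop
vertex -2.51 -2.772 -1.185
vertex -1.659 -2.218 -2.421
vertex -3.558 -3.971 -2.444
endloop
endfacet
facet normal -0.516 -0.590 -0.620
outer loop
vertex -2.707 -3.417 -3.68
vertex -2.09 -4.088 -3.555
vertex -3.558 -3.971 -2.444
endloop
endfacet
facet normal -0.671 0.729 -0.135
outer loop
vertex -3.558 -3.971 -2.444
vertex -1.659 -2.218 -2.421
vertex -2.707 -3.417 -3.68
endloop
endfacet
facet normal 0.533 0.346 -0.773
outer loop
vertex -2.707 -3.417 -3.68
vertex -1.042 -2.889 -2.296
vertex -2.09 -4.088 -3.555
endloop
endfacet
facet normal 0.533 0.346 -0.773
outer loop
vertex -1.659 -2.218 -2.421
vertex -1.042 -2.889 -2.296
vertex -2.707 -3.417 -3.68
endloop
endfacet
facet normal 0.179 0.804 -0.567
outer loop
vertex -1.928 1.614 -3.461
vertex -2.458 1.242 -4.156
vertex -2.729 1.806 -3.441
endloop
endfacet
facet normal 0.152 0.547 0.824
outer loop
vertex -1.928 1.614 -3.461
vertex -2.729 1.806 -3.441
vertex -2.251 0.15 -2.43
endloop
endfacet
facet normal 0.152 0.547 0.823
outer loop
vertex -2.251 0.15 -2.43
vertex -2.729 1.806 -3.441
vertex -3.053 0.342 -2.409
endloop
endfacet
facet normal -0.178 -0.804 0.567
outer loop
vertex -2.251 0.15 -2.43
vertex -3.053 0.342 -2.409
vertex -2.782 -0.222 -3.124
endloop
endfacet
facet normal 0.178 0.804 -0.567
outer loop
vertex -2.729 1.806 -3.441
vertex -2.458 1.242 -4.156
vertex -3.327 1.573 -3.959
endloop
endfacet
facet normal -0.665 0.523 0.533
outer loop
vertex -2.729 1.806 -3.441
vertex -3.327 1.573 -3.959
vertex -3.053 0.342 -2.409
endloop
endfacet
facet normal -0.666 0.522 0.533
outer loop
vertex -3.053 0.342 -2.409
vertex -3.327 1.573 -3.959
vertex -3.65 0.109 -2.927
endloop
endfacet
facet normal -0.178 -0.804 0.567
outer loop
vertex -3.053 0.342 -2.409
vertex -3.65 0.109 -2.927
vertex -2.782 -0.222 -3.124
endloop
endfacet
facet normal 0.178 0.804 -0.567
outer loop
vertex -3.327 1.573 -3.959
vertex -2.458 1.242 -4.156
vertex -3.27 1.091 -4.625
endloop
endfacet
facet normal -0.982 0.104 -0.159
outer loop
vertex -3.327 1.573 -3.959
vertex -3.27 1.091 -4.625
vertex -3.65 0.109 -2.927
endloop
endfacet
facet normal -0.982 0.105 -0.159
outer loop
vertex -3.65 0.109 -2.927
vertex -3.27 1.091 -4.625
vertex -3.594 -0.373 -3.593
endloop
endfacet
facet normal -0.178 -0.804 0.567
outer loop
vertex -3.65 0.109 -2.927
vertex -3.594 -0.373 -3.593
vertex -2.782 -0.222 -3.124
endloop
endfacet
facet normal 0.178 0.805 -0.567
outer loop
vertex -3.27 1.091 -4.625
vertex -2.458 1.242 -4.156
vertex -2.602 0.723 -4.938
endloop
endfacet
facet normal -0.558 -0.392 -0.731
outer loop
vertex -3.27 1.091 -4.625
vertex -2.602 0.723 -4.938
vertex -3.594 -0.373 -3.593
endloop
endfacet
facet normal -0.559 -0.391 -0.731
outer loop
vertex -3.594 -0.373 -3.593
vertex -2.602 0.723 -4.938
vertex -2.926 -0.742 -3.906
endloop
endfacet
facet normal -0.178 -0.804 0.567
outer loop
vertex -3.594 -0.373 -3.593
vertex -2.926 -0.742 -3.906
vertex -2.782 -0.222 -3.124
endloop
endfacet
facet normal 0.178 0.805 -0.567
outer loop
vertex -2.602 0.723 -4.938
vertex -2.458 1.242 -4.156
vertex -1.826 0.746 -4.662
endloop
endfacet
facet normal 0.285 -0.593 -0.753
outer loop
vertex -2.602 0.723 -4.938
vertex -1.826 0.746 -4.662
vertex -2.926 -0.742 -3.906
endloop
endfacet
facet normal 0.286 -0.593 -0.752
outer loop
vertex -2.926 -0.742 -3.906
vertex -1.826 0.746 -4.662
vertex -2.149 -0.718 -3.63
endloop
endfacet
facet normal -0.177 -0.804 0.567
outer loop
vertex -2.926 -0.742 -3.906
vertex -2.149 -0.718 -3.63
vertex -2.782 -0.222 -3.124
endloop
endfacet
facet normal 0.177 0.804 -0.567
outer loop
vertex -1.826 0.746 -4.662
vertex -2.458 1.242 -4.156
vertex -1.526 1.143 -4.005
endloop
endfacet
facet normal 0.914 -0.348 -0.207
outer loop
vertex -1.826 0.746 -4.662
vertex -1.526 1.143 -4.005
vertex -2.149 -0.718 -3.63
endloop
endfacet
facet normal 0.914 -0.348 -0.207
outer loop
vertex -2.149 -0.718 -3.63
vertex -1.526 1.143 -4.005
vertex -1.849 -0.321 -2.973
endloop
endfacet
facet normal -0.177 -0.804 0.567
outer loop
vertex -2.149 -0.718 -3.63
vertex -1.849 -0.321 -2.973
vertex -2.782 -0.222 -3.124
endloop
endfacet
facet normal 0.177 0.805 -0.566
outer loop
vertex -1.526 1.143 -4.005
vertex -2.458 1.242 -4.156
vertex -1.928 1.614 -3.461
endloop
endfacet
facet normal 0.855 0.159 0.494
outer loop
vertex -1.526 1.143 -4.005
vertex -1.928 1.614 -3.461
vertex -1.849 -0.321 -2.973
endloop
endfacet
facet normal 0.855 0.160 0.494
outer loop
vertex -1.849 -0.321 -2.973
vertex -1.928 1.614 -3.461
vertex -2.251 0.15 -2.43
endloop
endfacet
facet normal -0.177 -0.805 0.567
outer loop
vertex -1.849 -0.321 -2.973
vertex -2.251 0.15 -2.43
vertex -2.782 -0.222 -3.124
endloop
endfacet

endsolid


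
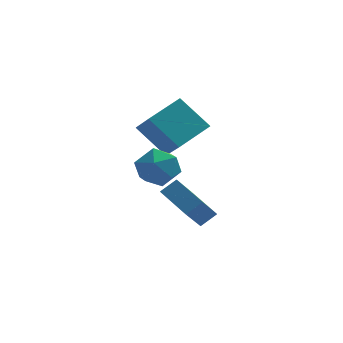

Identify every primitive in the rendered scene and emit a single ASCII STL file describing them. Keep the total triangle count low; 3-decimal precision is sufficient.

solid 
facet normal -0.698 -0.628 -0.344
outer loop
vertex -0.989 2.274 3.932
vertex -1.542 3.496 2.825
vertex 0.3 1.6 2.545
endloop
endfacet
facet normal 0.318 -0.702 0.637
outer loop
vertex 1.662 2.824 3.215
vertex -0.989 2.274 3.932
vertex 0.3 1.6 2.545
endloop
endfacet
facet normal -0.698 -0.628 -0.344
outer loop
vertex 0.3 1.6 2.545
vertex -1.542 3.496 2.825
vertex -0.253 2.822 1.437
endloop
endfacet
facet normal 0.641 -0.336 -0.690
outer loop
vertex -0.253 2.822 1.437
vertex 1.662 2.824 3.215
vertex 0.3 1.6 2.545
endloop
endfacet
facet normal -0.641 0.335 0.690
outer loop
vertex -0.989 2.274 3.932
vertex -0.18 4.72 3.495
vertex -1.542 3.496 2.825
endloop
endfacet
facet normal 0.318 -0.703 0.636
outer loop
vertex 0.373 3.498 4.603
vertex -0.989 2.274 3.932
vertex 1.662 2.824 3.215
endloop
endfacet
facet normal -0.641 0.335 0.690
outer loop
vertex 0.373 3.498 4.603
vertex -0.18 4.72 3.495
vertex -0.989 2.274 3.932
endloop
endfacet
facet normal -0.318 0.703 -0.637
outer loop
vertex -1.542 3.496 2.825
vertex -0.18 4.72 3.495
vertex -0.253 2.822 1.437
endloop
endfacet
facet normal 0.641 -0.335 -0.690
outer loop
vertex 1.109 4.046 2.108
vertex 1.662 2.824 3.215
vertex -0.253 2.822 1.437
endloop
endfacet
facet normal -0.318 0.703 -0.637
outer loop
vertex -0.253 2.822 1.437
vertex -0.18 4.72 3.495
vertex 1.109 4.046 2.108
endloop
endfacet
facet normal 0.698 0.628 0.344
outer loop
vertex 1.109 4.046 2.108
vertex 0.373 3.498 4.603
vertex 1.662 2.824 3.215
endloop
endfacet
facet normal 0.698 0.628 0.344
outer loop
vertex -0.18 4.72 3.495
vertex 0.373 3.498 4.603
vertex 1.109 4.046 2.108
endloop
endfacet
facet normal -0.922 0.381 -0.067
outer loop
vertex -1.386 0.971 1.079
vertex -1.603 0.629 2.118
vertex -1.172 1.642 1.943
endloop
endfacet
facet normal -0.464 0.752 -0.469
outer loop
vertex -1.386 0.971 1.079
vertex -1.172 1.642 1.943
vertex -0.444 1.567 1.103
endloop
endfacet
facet normal -0.168 0.303 -0.938
outer loop
vertex -1.386 0.971 1.079
vertex -0.444 1.567 1.103
vertex -0.425 0.507 0.757
endloop
endfacet
facet normal -0.444 -0.346 -0.826
outer loop
vertex -1.386 0.971 1.079
vertex -0.425 0.507 0.757
vertex -1.141 -0.073 1.385
endloop
endfacet
facet normal -0.910 -0.298 -0.288
outer loop
vertex -1.386 0.971 1.079
vertex -1.141 -0.073 1.385
vertex -1.603 0.629 2.118
endloop
endfacet
facet normal 0.053 0.998 -0.043
outer loop
vertex -0.444 1.567 1.103
vertex -1.172 1.642 1.943
vertex -0.079 1.593 2.155
endloop
endfacet
facet normal -0.688 0.398 0.607
outer loop
vertex -1.172 1.642 1.943
vertex -1.603 0.629 2.118
vertex -0.795 1.013 2.783
endloop
endfacet
facet normal -0.669 -0.700 0.249
outer loop
vertex -1.603 0.629 2.118
vertex -1.141 -0.073 1.385
vertex -0.776 -0.047 2.437
endloop
endfacet
facet normal 0.086 -0.779 -0.622
outer loop
vertex -1.141 -0.073 1.385
vertex -0.425 0.507 0.757
vertex -0.048 -0.122 1.597
endloop
endfacet
facet normal 0.531 0.271 -0.802
outer loop
vertex -0.425 0.507 0.757
vertex -0.444 1.567 1.103
vertex 0.383 0.891 1.422
endloop
endfacet
facet normal 0.444 0.346 0.826
outer loop
vertex 0.166 0.549 2.461
vertex -0.079 1.593 2.155
vertex -0.795 1.013 2.783
endloop
endfacet
facet normal 0.168 -0.303 0.938
outer loop
vertex 0.166 0.549 2.461
vertex -0.795 1.013 2.783
vertex -0.776 -0.047 2.437
endloop
endfacet
facet normal 0.464 -0.752 0.469
outer loop
vertex 0.166 0.549 2.461
vertex -0.776 -0.047 2.437
vertex -0.048 -0.122 1.597
endloop
endfacet
facet normal 0.922 -0.381 0.067
outer loop
vertex 0.166 0.549 2.461
vertex -0.048 -0.122 1.597
vertex 0.383 0.891 1.422
endloop
endfacet
facet normal 0.910 0.298 0.288
outer loop
vertex 0.166 0.549 2.461
vertex 0.383 0.891 1.422
vertex -0.079 1.593 2.155
endloop
endfacet
facet normal -0.086 0.779 0.622
outer loop
vertex -0.795 1.013 2.783
vertex -0.079 1.593 2.155
vertex -1.172 1.642 1.943
endloop
endfacet
facet normal -0.531 -0.271 0.802
outer loop
vertex -0.776 -0.047 2.437
vertex -0.795 1.013 2.783
vertex -1.603 0.629 2.118
endloop
endfacet
facet normal -0.053 -0.998 0.043
outer loop
vertex -0.048 -0.122 1.597
vertex -0.776 -0.047 2.437
vertex -1.141 -0.073 1.385
endloop
endfacet
facet normal 0.688 -0.398 -0.607
outer loop
vertex 0.383 0.891 1.422
vertex -0.048 -0.122 1.597
vertex -0.425 0.507 0.757
endloop
endfacet
facet normal 0.669 0.700 -0.249
outer loop
vertex -0.079 1.593 2.155
vertex 0.383 0.891 1.422
vertex -0.444 1.567 1.103
endloop
endfacet
facet normal -0.575 0.740 0.349
outer loop
vertex -0.509 2.38 -0.569
vertex 0.211 2.663 0.017
vertex 0.162 3.556 -1.959
endloop
endfacet
facet normal -0.741 -0.292 -0.605
outer loop
vertex 1.249 2.157 -2.617
vertex -0.509 2.38 -0.569
vertex 0.162 3.556 -1.959
endloop
endfacet
facet normal -0.576 0.740 0.349
outer loop
vertex 0.162 3.556 -1.959
vertex 0.211 2.663 0.017
vertex 0.881 3.839 -1.372
endloop
endfacet
facet normal 0.346 0.606 -0.716
outer loop
vertex 0.881 3.839 -1.372
vertex 1.249 2.157 -2.617
vertex 0.162 3.556 -1.959
endloop
endfacet
facet normal -0.345 -0.606 0.717
outer loop
vertex -0.509 2.38 -0.569
vertex 1.298 1.264 -0.641
vertex 0.211 2.663 0.017
endloop
endfacet
facet normal -0.741 -0.292 -0.605
outer loop
vertex 0.579 0.981 -1.228
vertex -0.509 2.38 -0.569
vertex 1.249 2.157 -2.617
endloop
endfacet
facet normal -0.346 -0.606 0.716
outer loop
vertex 0.579 0.981 -1.228
vertex 1.298 1.264 -0.641
vertex -0.509 2.38 -0.569
endloop
endfacet
facet normal 0.741 0.292 0.605
outer loop
vertex 0.211 2.663 0.017
vertex 1.298 1.264 -0.641
vertex 0.881 3.839 -1.372
endloop
endfacet
facet normal 0.345 0.606 -0.717
outer loop
vertex 1.969 2.44 -2.031
vertex 1.249 2.157 -2.617
vertex 0.881 3.839 -1.372
endloop
endfacet
facet normal 0.741 0.292 0.605
outer loop
vertex 0.881 3.839 -1.372
vertex 1.298 1.264 -0.641
vertex 1.969 2.44 -2.031
endloop
endfacet
facet normal 0.575 -0.740 -0.349
outer loop
vertex 1.969 2.44 -2.031
vertex 0.579 0.981 -1.228
vertex 1.249 2.157 -2.617
endloop
endfacet
facet normal 0.576 -0.740 -0.348
outer loop
vertex 1.298 1.264 -0.641
vertex 0.579 0.981 -1.228
vertex 1.969 2.44 -2.031
endloop
endfacet

endsolid


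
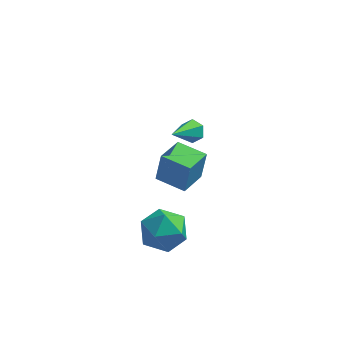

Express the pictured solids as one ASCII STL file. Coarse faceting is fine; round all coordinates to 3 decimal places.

solid 
facet normal -0.924 0.375 0.071
outer loop
vertex 0.084 1.688 -1.181
vertex 0.644 3.124 -1.481
vertex -0.135 1.446 -2.747
endloop
endfacet
facet normal -0.357 -0.914 0.191
outer loop
vertex 1.316 0.856 -2.859
vertex 0.084 1.688 -1.181
vertex -0.135 1.446 -2.747
endloop
endfacet
facet normal -0.924 0.376 0.071
outer loop
vertex -0.135 1.446 -2.747
vertex 0.644 3.124 -1.481
vertex 0.425 2.881 -3.048
endloop
endfacet
facet normal -0.137 -0.152 -0.979
outer loop
vertex 0.425 2.881 -3.048
vertex 1.316 0.856 -2.859
vertex -0.135 1.446 -2.747
endloop
endfacet
facet normal 0.137 0.151 0.979
outer loop
vertex 0.084 1.688 -1.181
vertex 2.095 2.534 -1.593
vertex 0.644 3.124 -1.481
endloop
endfacet
facet normal -0.357 -0.914 0.192
outer loop
vertex 1.535 1.099 -1.292
vertex 0.084 1.688 -1.181
vertex 1.316 0.856 -2.859
endloop
endfacet
facet normal 0.137 0.152 0.979
outer loop
vertex 1.535 1.099 -1.292
vertex 2.095 2.534 -1.593
vertex 0.084 1.688 -1.181
endloop
endfacet
facet normal 0.357 0.914 -0.192
outer loop
vertex 0.644 3.124 -1.481
vertex 2.095 2.534 -1.593
vertex 0.425 2.881 -3.048
endloop
endfacet
facet normal -0.136 -0.151 -0.979
outer loop
vertex 1.876 2.292 -3.159
vertex 1.316 0.856 -2.859
vertex 0.425 2.881 -3.048
endloop
endfacet
facet normal 0.357 0.914 -0.191
outer loop
vertex 0.425 2.881 -3.048
vertex 2.095 2.534 -1.593
vertex 1.876 2.292 -3.159
endloop
endfacet
facet normal 0.924 -0.375 -0.071
outer loop
vertex 1.876 2.292 -3.159
vertex 1.535 1.099 -1.292
vertex 1.316 0.856 -2.859
endloop
endfacet
facet normal 0.924 -0.376 -0.071
outer loop
vertex 2.095 2.534 -1.593
vertex 1.535 1.099 -1.292
vertex 1.876 2.292 -3.159
endloop
endfacet
facet normal -0.987 -0.071 -0.148
outer loop
vertex -0.064 -1.644 -3.164
vertex 0.016 -2.87 -3.112
vertex -0.184 -2.222 -2.085
endloop
endfacet
facet normal -0.823 0.534 0.195
outer loop
vertex -0.064 -1.644 -3.164
vertex -0.184 -2.222 -2.085
vertex 0.473 -1.184 -2.157
endloop
endfacet
facet normal -0.370 0.904 -0.215
outer loop
vertex -0.064 -1.644 -3.164
vertex 0.473 -1.184 -2.157
vertex 1.078 -1.191 -3.228
endloop
endfacet
facet normal -0.255 0.528 -0.810
outer loop
vertex -0.064 -1.644 -3.164
vertex 1.078 -1.191 -3.228
vertex 0.796 -2.233 -3.818
endloop
endfacet
facet normal -0.635 -0.074 -0.769
outer loop
vertex -0.064 -1.644 -3.164
vertex 0.796 -2.233 -3.818
vertex 0.016 -2.87 -3.112
endloop
endfacet
facet normal -0.483 0.361 0.798
outer loop
vertex 0.473 -1.184 -2.157
vertex -0.184 -2.222 -2.085
vertex 0.884 -2.127 -1.482
endloop
endfacet
facet normal -0.748 -0.617 0.244
outer loop
vertex -0.184 -2.222 -2.085
vertex 0.016 -2.87 -3.112
vertex 0.602 -3.169 -2.072
endloop
endfacet
facet normal -0.180 -0.623 -0.761
outer loop
vertex 0.016 -2.87 -3.112
vertex 0.796 -2.233 -3.818
vertex 1.207 -3.176 -3.143
endloop
endfacet
facet normal 0.437 0.351 -0.828
outer loop
vertex 0.796 -2.233 -3.818
vertex 1.078 -1.191 -3.228
vertex 1.864 -2.138 -3.215
endloop
endfacet
facet normal 0.250 0.959 0.135
outer loop
vertex 1.078 -1.191 -3.228
vertex 0.473 -1.184 -2.157
vertex 1.664 -1.49 -2.188
endloop
endfacet
facet normal 0.255 -0.528 0.810
outer loop
vertex 1.744 -2.716 -2.136
vertex 0.884 -2.127 -1.482
vertex 0.602 -3.169 -2.072
endloop
endfacet
facet normal 0.370 -0.904 0.215
outer loop
vertex 1.744 -2.716 -2.136
vertex 0.602 -3.169 -2.072
vertex 1.207 -3.176 -3.143
endloop
endfacet
facet normal 0.823 -0.534 -0.195
outer loop
vertex 1.744 -2.716 -2.136
vertex 1.207 -3.176 -3.143
vertex 1.864 -2.138 -3.215
endloop
endfacet
facet normal 0.987 0.071 0.148
outer loop
vertex 1.744 -2.716 -2.136
vertex 1.864 -2.138 -3.215
vertex 1.664 -1.49 -2.188
endloop
endfacet
facet normal 0.635 0.074 0.769
outer loop
vertex 1.744 -2.716 -2.136
vertex 1.664 -1.49 -2.188
vertex 0.884 -2.127 -1.482
endloop
endfacet
facet normal -0.437 -0.351 0.828
outer loop
vertex 0.602 -3.169 -2.072
vertex 0.884 -2.127 -1.482
vertex -0.184 -2.222 -2.085
endloop
endfacet
facet normal -0.250 -0.959 -0.135
outer loop
vertex 1.207 -3.176 -3.143
vertex 0.602 -3.169 -2.072
vertex 0.016 -2.87 -3.112
endloop
endfacet
facet normal 0.483 -0.361 -0.798
outer loop
vertex 1.864 -2.138 -3.215
vertex 1.207 -3.176 -3.143
vertex 0.796 -2.233 -3.818
endloop
endfacet
facet normal 0.748 0.617 -0.244
outer loop
vertex 1.664 -1.49 -2.188
vertex 1.864 -2.138 -3.215
vertex 1.078 -1.191 -3.228
endloop
endfacet
facet normal 0.180 0.623 0.761
outer loop
vertex 0.884 -2.127 -1.482
vertex 1.664 -1.49 -2.188
vertex 0.473 -1.184 -2.157
endloop
endfacet
facet normal 0.378 0.739 -0.558
outer loop
vertex 2.299 -0.242 2.607
vertex 1.774 0.08 2.678
vertex 2.237 0.15 3.084
endloop
endfacet
facet normal 0.780 -0.430 0.455
outer loop
vertex 2.299 -0.242 2.607
vertex 2.237 0.15 3.084
vertex 1.066 -1.3 3.722
endloop
endfacet
facet normal 0.379 0.738 -0.559
outer loop
vertex 2.237 0.15 3.084
vertex 1.774 0.08 2.678
vertex 1.713 0.472 3.154
endloop
endfacet
facet normal 0.255 0.210 0.944
outer loop
vertex 2.237 0.15 3.084
vertex 1.713 0.472 3.154
vertex 1.066 -1.3 3.722
endloop
endfacet
facet normal 0.379 0.738 -0.559
outer loop
vertex 1.713 0.472 3.154
vertex 1.774 0.08 2.678
vertex 1.249 0.403 2.748
endloop
endfacet
facet normal -0.628 0.436 0.644
outer loop
vertex 1.713 0.472 3.154
vertex 1.249 0.403 2.748
vertex 1.066 -1.3 3.722
endloop
endfacet
facet normal 0.380 0.738 -0.558
outer loop
vertex 1.249 0.403 2.748
vertex 1.774 0.08 2.678
vertex 1.311 0.011 2.272
endloop
endfacet
facet normal -0.989 0.022 -0.147
outer loop
vertex 1.249 0.403 2.748
vertex 1.311 0.011 2.272
vertex 1.066 -1.3 3.722
endloop
endfacet
facet normal 0.379 0.738 -0.558
outer loop
vertex 1.311 0.011 2.272
vertex 1.774 0.08 2.678
vertex 1.835 -0.312 2.201
endloop
endfacet
facet normal -0.466 -0.616 -0.635
outer loop
vertex 1.311 0.011 2.272
vertex 1.835 -0.312 2.201
vertex 1.066 -1.3 3.722
endloop
endfacet
facet normal 0.377 0.739 -0.559
outer loop
vertex 1.835 -0.312 2.201
vertex 1.774 0.08 2.678
vertex 2.299 -0.242 2.607
endloop
endfacet
facet normal 0.420 -0.843 -0.335
outer loop
vertex 1.835 -0.312 2.201
vertex 2.299 -0.242 2.607
vertex 1.066 -1.3 3.722
endloop
endfacet

endsolid


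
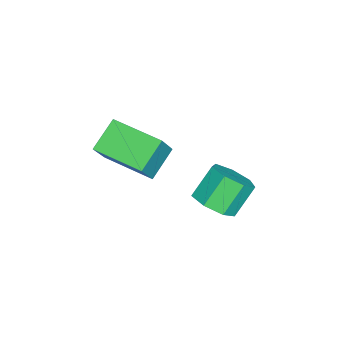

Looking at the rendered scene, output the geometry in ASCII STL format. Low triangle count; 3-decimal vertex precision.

solid 
facet normal 0.558 -0.362 -0.747
outer loop
vertex -1.289 3.096 2.011
vertex -1.909 2.589 1.793
vertex -1.757 3.362 1.532
endloop
endfacet
facet normal 0.517 0.856 -0.029
outer loop
vertex -1.289 3.096 2.011
vertex -1.757 3.362 1.532
vertex -2.031 3.578 3.004
endloop
endfacet
facet normal 0.517 0.855 -0.029
outer loop
vertex -2.031 3.578 3.004
vertex -1.757 3.362 1.532
vertex -2.498 3.844 2.525
endloop
endfacet
facet normal -0.558 0.363 0.746
outer loop
vertex -2.031 3.578 3.004
vertex -2.498 3.844 2.525
vertex -2.651 3.071 2.787
endloop
endfacet
facet normal 0.558 -0.362 -0.747
outer loop
vertex -1.757 3.362 1.532
vertex -1.909 2.589 1.793
vertex -2.339 3.046 1.25
endloop
endfacet
facet normal -0.186 0.822 -0.538
outer loop
vertex -1.757 3.362 1.532
vertex -2.339 3.046 1.25
vertex -2.498 3.844 2.525
endloop
endfacet
facet normal -0.186 0.822 -0.538
outer loop
vertex -2.498 3.844 2.525
vertex -2.339 3.046 1.25
vertex -3.081 3.528 2.244
endloop
endfacet
facet normal -0.557 0.363 0.747
outer loop
vertex -2.498 3.844 2.525
vertex -3.081 3.528 2.244
vertex -2.651 3.071 2.787
endloop
endfacet
facet normal 0.558 -0.363 -0.747
outer loop
vertex -2.339 3.046 1.25
vertex -1.909 2.589 1.793
vertex -2.598 2.386 1.377
endloop
endfacet
facet normal -0.748 0.170 -0.641
outer loop
vertex -2.339 3.046 1.25
vertex -2.598 2.386 1.377
vertex -3.081 3.528 2.244
endloop
endfacet
facet normal -0.748 0.170 -0.641
outer loop
vertex -3.081 3.528 2.244
vertex -2.598 2.386 1.377
vertex -3.34 2.868 2.371
endloop
endfacet
facet normal -0.558 0.363 0.747
outer loop
vertex -3.081 3.528 2.244
vertex -3.34 2.868 2.371
vertex -2.651 3.071 2.787
endloop
endfacet
facet normal 0.558 -0.363 -0.746
outer loop
vertex -2.598 2.386 1.377
vertex -1.909 2.589 1.793
vertex -2.338 1.879 1.818
endloop
endfacet
facet normal -0.747 -0.611 -0.262
outer loop
vertex -2.598 2.386 1.377
vertex -2.338 1.879 1.818
vertex -3.34 2.868 2.371
endloop
endfacet
facet normal -0.747 -0.611 -0.262
outer loop
vertex -3.34 2.868 2.371
vertex -2.338 1.879 1.818
vertex -3.08 2.361 2.811
endloop
endfacet
facet normal -0.558 0.362 0.747
outer loop
vertex -3.34 2.868 2.371
vertex -3.08 2.361 2.811
vertex -2.651 3.071 2.787
endloop
endfacet
facet normal 0.557 -0.363 -0.747
outer loop
vertex -2.338 1.879 1.818
vertex -1.909 2.589 1.793
vertex -1.755 1.906 2.24
endloop
endfacet
facet normal -0.184 -0.931 0.314
outer loop
vertex -2.338 1.879 1.818
vertex -1.755 1.906 2.24
vertex -3.08 2.361 2.811
endloop
endfacet
facet normal -0.184 -0.931 0.314
outer loop
vertex -3.08 2.361 2.811
vertex -1.755 1.906 2.24
vertex -2.497 2.388 3.233
endloop
endfacet
facet normal -0.558 0.362 0.747
outer loop
vertex -3.08 2.361 2.811
vertex -2.497 2.388 3.233
vertex -2.651 3.071 2.787
endloop
endfacet
facet normal 0.558 -0.363 -0.746
outer loop
vertex -1.755 1.906 2.24
vertex -1.909 2.589 1.793
vertex -1.288 2.448 2.326
endloop
endfacet
facet normal 0.518 -0.550 0.654
outer loop
vertex -1.755 1.906 2.24
vertex -1.288 2.448 2.326
vertex -2.497 2.388 3.233
endloop
endfacet
facet normal 0.518 -0.550 0.654
outer loop
vertex -2.497 2.388 3.233
vertex -1.288 2.448 2.326
vertex -2.03 2.93 3.319
endloop
endfacet
facet normal -0.558 0.362 0.747
outer loop
vertex -2.497 2.388 3.233
vertex -2.03 2.93 3.319
vertex -2.651 3.071 2.787
endloop
endfacet
facet normal 0.558 -0.362 -0.746
outer loop
vertex -1.288 2.448 2.326
vertex -1.909 2.589 1.793
vertex -1.289 3.096 2.011
endloop
endfacet
facet normal 0.830 0.245 0.501
outer loop
vertex -1.288 2.448 2.326
vertex -1.289 3.096 2.011
vertex -2.03 2.93 3.319
endloop
endfacet
facet normal 0.830 0.245 0.501
outer loop
vertex -2.03 2.93 3.319
vertex -1.289 3.096 2.011
vertex -2.031 3.578 3.004
endloop
endfacet
facet normal -0.558 0.362 0.747
outer loop
vertex -2.03 2.93 3.319
vertex -2.031 3.578 3.004
vertex -2.651 3.071 2.787
endloop
endfacet
facet normal -0.562 0.083 -0.823
outer loop
vertex -4.352 -1.172 2.642
vertex -3.814 0.673 2.46
vertex -3.301 -1.553 1.886
endloop
endfacet
facet normal -0.279 -0.956 0.094
outer loop
vertex -2.486 -1.673 3.08
vertex -4.352 -1.172 2.642
vertex -3.301 -1.553 1.886
endloop
endfacet
facet normal -0.562 0.083 -0.823
outer loop
vertex -3.301 -1.553 1.886
vertex -3.814 0.673 2.46
vertex -2.762 0.291 1.704
endloop
endfacet
facet normal 0.779 -0.283 -0.560
outer loop
vertex -2.762 0.291 1.704
vertex -2.486 -1.673 3.08
vertex -3.301 -1.553 1.886
endloop
endfacet
facet normal -0.779 0.282 0.560
outer loop
vertex -4.352 -1.172 2.642
vertex -2.999 0.553 3.654
vertex -3.814 0.673 2.46
endloop
endfacet
facet normal -0.279 -0.956 0.095
outer loop
vertex -3.538 -1.291 3.836
vertex -4.352 -1.172 2.642
vertex -2.486 -1.673 3.08
endloop
endfacet
facet normal -0.779 0.283 0.559
outer loop
vertex -3.538 -1.291 3.836
vertex -2.999 0.553 3.654
vertex -4.352 -1.172 2.642
endloop
endfacet
facet normal 0.279 0.956 -0.094
outer loop
vertex -3.814 0.673 2.46
vertex -2.999 0.553 3.654
vertex -2.762 0.291 1.704
endloop
endfacet
facet normal 0.779 -0.282 -0.559
outer loop
vertex -1.948 0.172 2.898
vertex -2.486 -1.673 3.08
vertex -2.762 0.291 1.704
endloop
endfacet
facet normal 0.278 0.956 -0.095
outer loop
vertex -2.762 0.291 1.704
vertex -2.999 0.553 3.654
vertex -1.948 0.172 2.898
endloop
endfacet
facet normal 0.562 -0.083 0.823
outer loop
vertex -1.948 0.172 2.898
vertex -3.538 -1.291 3.836
vertex -2.486 -1.673 3.08
endloop
endfacet
facet normal 0.562 -0.083 0.823
outer loop
vertex -2.999 0.553 3.654
vertex -3.538 -1.291 3.836
vertex -1.948 0.172 2.898
endloop
endfacet

endsolid


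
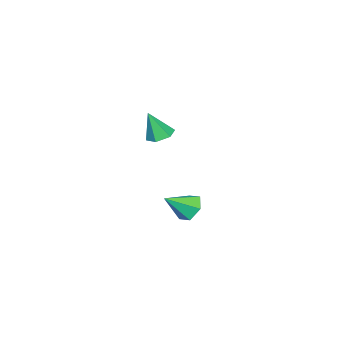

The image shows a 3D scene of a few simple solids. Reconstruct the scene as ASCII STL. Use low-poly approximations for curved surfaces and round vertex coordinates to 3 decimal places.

solid 
facet normal -0.641 0.503 -0.579
outer loop
vertex -1.894 2.549 -3.99
vertex -2.646 2.12 -3.53
vertex -2.285 2.967 -3.194
endloop
endfacet
facet normal 0.865 0.470 0.178
outer loop
vertex -1.894 2.549 -3.99
vertex -2.285 2.967 -3.194
vertex -1.474 1.2 -2.47
endloop
endfacet
facet normal -0.640 0.503 -0.580
outer loop
vertex -2.285 2.967 -3.194
vertex -2.646 2.12 -3.53
vertex -3.037 2.539 -2.735
endloop
endfacet
facet normal 0.254 0.464 0.849
outer loop
vertex -2.285 2.967 -3.194
vertex -3.037 2.539 -2.735
vertex -1.474 1.2 -2.47
endloop
endfacet
facet normal -0.640 0.504 -0.580
outer loop
vertex -3.037 2.539 -2.735
vertex -2.646 2.12 -3.53
vertex -3.399 1.692 -3.071
endloop
endfacet
facet normal -0.341 -0.217 0.915
outer loop
vertex -3.037 2.539 -2.735
vertex -3.399 1.692 -3.071
vertex -1.474 1.2 -2.47
endloop
endfacet
facet normal -0.640 0.504 -0.580
outer loop
vertex -3.399 1.692 -3.071
vertex -2.646 2.12 -3.53
vertex -3.008 1.274 -3.866
endloop
endfacet
facet normal -0.325 -0.893 0.310
outer loop
vertex -3.399 1.692 -3.071
vertex -3.008 1.274 -3.866
vertex -1.474 1.2 -2.47
endloop
endfacet
facet normal -0.641 0.504 -0.579
outer loop
vertex -3.008 1.274 -3.866
vertex -2.646 2.12 -3.53
vertex -2.256 1.702 -4.326
endloop
endfacet
facet normal 0.285 -0.888 -0.360
outer loop
vertex -3.008 1.274 -3.866
vertex -2.256 1.702 -4.326
vertex -1.474 1.2 -2.47
endloop
endfacet
facet normal -0.641 0.504 -0.579
outer loop
vertex -2.256 1.702 -4.326
vertex -2.646 2.12 -3.53
vertex -1.894 2.549 -3.99
endloop
endfacet
facet normal 0.880 -0.207 -0.427
outer loop
vertex -2.256 1.702 -4.326
vertex -1.894 2.549 -3.99
vertex -1.474 1.2 -2.47
endloop
endfacet
facet normal -0.188 0.317 -0.929
outer loop
vertex 0.33 1.734 2.787
vertex -0.466 1.569 2.892
vertex -0.172 2.309 3.085
endloop
endfacet
facet normal 0.782 0.473 0.405
outer loop
vertex 0.33 1.734 2.787
vertex -0.172 2.309 3.085
vertex -0.134 1.011 4.528
endloop
endfacet
facet normal -0.188 0.317 -0.930
outer loop
vertex -0.172 2.309 3.085
vertex -0.466 1.569 2.892
vertex -0.968 2.145 3.19
endloop
endfacet
facet normal -0.065 0.741 0.668
outer loop
vertex -0.172 2.309 3.085
vertex -0.968 2.145 3.19
vertex -0.134 1.011 4.528
endloop
endfacet
facet normal -0.189 0.316 -0.930
outer loop
vertex -0.968 2.145 3.19
vertex -0.466 1.569 2.892
vertex -1.262 1.404 2.998
endloop
endfacet
facet normal -0.777 0.150 0.611
outer loop
vertex -0.968 2.145 3.19
vertex -1.262 1.404 2.998
vertex -0.134 1.011 4.528
endloop
endfacet
facet normal -0.190 0.317 -0.929
outer loop
vertex -1.262 1.404 2.998
vertex -0.466 1.569 2.892
vertex -0.761 0.828 2.699
endloop
endfacet
facet normal -0.642 -0.709 0.291
outer loop
vertex -1.262 1.404 2.998
vertex -0.761 0.828 2.699
vertex -0.134 1.011 4.528
endloop
endfacet
facet normal -0.188 0.317 -0.930
outer loop
vertex -0.761 0.828 2.699
vertex -0.466 1.569 2.892
vertex 0.036 0.993 2.594
endloop
endfacet
facet normal 0.206 -0.978 0.027
outer loop
vertex -0.761 0.828 2.699
vertex 0.036 0.993 2.594
vertex -0.134 1.011 4.528
endloop
endfacet
facet normal -0.188 0.317 -0.930
outer loop
vertex 0.036 0.993 2.594
vertex -0.466 1.569 2.892
vertex 0.33 1.734 2.787
endloop
endfacet
facet normal 0.918 -0.386 0.084
outer loop
vertex 0.036 0.993 2.594
vertex 0.33 1.734 2.787
vertex -0.134 1.011 4.528
endloop
endfacet

endsolid


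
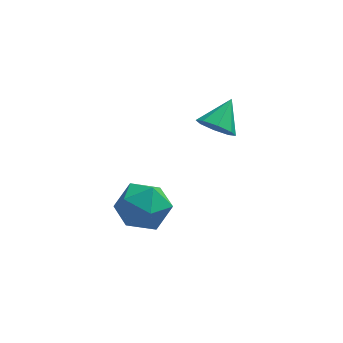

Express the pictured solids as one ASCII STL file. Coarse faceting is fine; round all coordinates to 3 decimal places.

solid 
facet normal -0.712 0.702 -0.004
outer loop
vertex 0.621 -1.204 -1.881
vertex -0.089 -1.922 -1.588
vertex 0.442 -1.38 -0.86
endloop
endfacet
facet normal -0.076 0.985 0.156
outer loop
vertex 0.621 -1.204 -1.881
vertex 0.442 -1.38 -0.86
vertex 1.426 -1.249 -1.206
endloop
endfacet
facet normal 0.369 0.847 -0.383
outer loop
vertex 0.621 -1.204 -1.881
vertex 1.426 -1.249 -1.206
vertex 1.503 -1.709 -2.148
endloop
endfacet
facet normal 0.008 0.479 -0.878
outer loop
vertex 0.621 -1.204 -1.881
vertex 1.503 -1.709 -2.148
vertex 0.567 -2.125 -2.384
endloop
endfacet
facet normal -0.659 0.390 -0.643
outer loop
vertex 0.621 -1.204 -1.881
vertex 0.567 -2.125 -2.384
vertex -0.089 -1.922 -1.588
endloop
endfacet
facet normal 0.172 0.653 0.738
outer loop
vertex 1.426 -1.249 -1.206
vertex 0.442 -1.38 -0.86
vertex 1.213 -1.995 -0.496
endloop
endfacet
facet normal -0.856 0.196 0.478
outer loop
vertex 0.442 -1.38 -0.86
vertex -0.089 -1.922 -1.588
vertex 0.277 -2.411 -0.732
endloop
endfacet
facet normal -0.771 -0.309 -0.557
outer loop
vertex -0.089 -1.922 -1.588
vertex 0.567 -2.125 -2.384
vertex 0.354 -2.871 -1.674
endloop
endfacet
facet normal 0.310 -0.166 -0.936
outer loop
vertex 0.567 -2.125 -2.384
vertex 1.503 -1.709 -2.148
vertex 1.338 -2.74 -2.02
endloop
endfacet
facet normal 0.893 0.429 -0.137
outer loop
vertex 1.503 -1.709 -2.148
vertex 1.426 -1.249 -1.206
vertex 1.869 -2.198 -1.292
endloop
endfacet
facet normal -0.008 -0.479 0.878
outer loop
vertex 1.159 -2.916 -0.999
vertex 1.213 -1.995 -0.496
vertex 0.277 -2.411 -0.732
endloop
endfacet
facet normal -0.369 -0.847 0.383
outer loop
vertex 1.159 -2.916 -0.999
vertex 0.277 -2.411 -0.732
vertex 0.354 -2.871 -1.674
endloop
endfacet
facet normal 0.076 -0.985 -0.156
outer loop
vertex 1.159 -2.916 -0.999
vertex 0.354 -2.871 -1.674
vertex 1.338 -2.74 -2.02
endloop
endfacet
facet normal 0.712 -0.702 0.004
outer loop
vertex 1.159 -2.916 -0.999
vertex 1.338 -2.74 -2.02
vertex 1.869 -2.198 -1.292
endloop
endfacet
facet normal 0.659 -0.390 0.643
outer loop
vertex 1.159 -2.916 -0.999
vertex 1.869 -2.198 -1.292
vertex 1.213 -1.995 -0.496
endloop
endfacet
facet normal -0.310 0.166 0.936
outer loop
vertex 0.277 -2.411 -0.732
vertex 1.213 -1.995 -0.496
vertex 0.442 -1.38 -0.86
endloop
endfacet
facet normal -0.893 -0.429 0.137
outer loop
vertex 0.354 -2.871 -1.674
vertex 0.277 -2.411 -0.732
vertex -0.089 -1.922 -1.588
endloop
endfacet
facet normal -0.172 -0.653 -0.738
outer loop
vertex 1.338 -2.74 -2.02
vertex 0.354 -2.871 -1.674
vertex 0.567 -2.125 -2.384
endloop
endfacet
facet normal 0.856 -0.196 -0.478
outer loop
vertex 1.869 -2.198 -1.292
vertex 1.338 -2.74 -2.02
vertex 1.503 -1.709 -2.148
endloop
endfacet
facet normal 0.771 0.309 0.557
outer loop
vertex 1.213 -1.995 -0.496
vertex 1.869 -2.198 -1.292
vertex 1.426 -1.249 -1.206
endloop
endfacet
facet normal -0.408 -0.701 -0.585
outer loop
vertex 3.711 2.012 -1.287
vertex 3.267 1.79 -0.712
vertex 3.204 2.297 -1.275
endloop
endfacet
facet normal 0.430 0.784 -0.447
outer loop
vertex 3.711 2.012 -1.287
vertex 3.204 2.297 -1.275
vertex 3.813 2.73 0.072
endloop
endfacet
facet normal -0.407 -0.701 -0.586
outer loop
vertex 3.204 2.297 -1.275
vertex 3.267 1.79 -0.712
vertex 2.734 2.284 -0.933
endloop
endfacet
facet normal -0.188 0.957 -0.222
outer loop
vertex 3.204 2.297 -1.275
vertex 2.734 2.284 -0.933
vertex 3.813 2.73 0.072
endloop
endfacet
facet normal -0.407 -0.701 -0.585
outer loop
vertex 2.734 2.284 -0.933
vertex 3.267 1.79 -0.712
vertex 2.576 1.982 -0.461
endloop
endfacet
facet normal -0.584 0.759 0.290
outer loop
vertex 2.734 2.284 -0.933
vertex 2.576 1.982 -0.461
vertex 3.813 2.73 0.072
endloop
endfacet
facet normal -0.407 -0.702 -0.584
outer loop
vertex 2.576 1.982 -0.461
vertex 3.267 1.79 -0.712
vertex 2.823 1.568 -0.136
endloop
endfacet
facet normal -0.527 0.307 0.792
outer loop
vertex 2.576 1.982 -0.461
vertex 2.823 1.568 -0.136
vertex 3.813 2.73 0.072
endloop
endfacet
facet normal -0.408 -0.701 -0.585
outer loop
vertex 2.823 1.568 -0.136
vertex 3.267 1.79 -0.712
vertex 3.33 1.284 -0.149
endloop
endfacet
facet normal -0.050 -0.135 0.990
outer loop
vertex 2.823 1.568 -0.136
vertex 3.33 1.284 -0.149
vertex 3.813 2.73 0.072
endloop
endfacet
facet normal -0.407 -0.702 -0.585
outer loop
vertex 3.33 1.284 -0.149
vertex 3.267 1.79 -0.712
vertex 3.801 1.296 -0.491
endloop
endfacet
facet normal 0.565 -0.306 0.767
outer loop
vertex 3.33 1.284 -0.149
vertex 3.801 1.296 -0.491
vertex 3.813 2.73 0.072
endloop
endfacet
facet normal -0.407 -0.702 -0.584
outer loop
vertex 3.801 1.296 -0.491
vertex 3.267 1.79 -0.712
vertex 3.958 1.598 -0.963
endloop
endfacet
facet normal 0.962 -0.107 0.252
outer loop
vertex 3.801 1.296 -0.491
vertex 3.958 1.598 -0.963
vertex 3.813 2.73 0.072
endloop
endfacet
facet normal -0.407 -0.701 -0.585
outer loop
vertex 3.958 1.598 -0.963
vertex 3.267 1.79 -0.712
vertex 3.711 2.012 -1.287
endloop
endfacet
facet normal 0.905 0.344 -0.250
outer loop
vertex 3.958 1.598 -0.963
vertex 3.711 2.012 -1.287
vertex 3.813 2.73 0.072
endloop
endfacet

endsolid
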